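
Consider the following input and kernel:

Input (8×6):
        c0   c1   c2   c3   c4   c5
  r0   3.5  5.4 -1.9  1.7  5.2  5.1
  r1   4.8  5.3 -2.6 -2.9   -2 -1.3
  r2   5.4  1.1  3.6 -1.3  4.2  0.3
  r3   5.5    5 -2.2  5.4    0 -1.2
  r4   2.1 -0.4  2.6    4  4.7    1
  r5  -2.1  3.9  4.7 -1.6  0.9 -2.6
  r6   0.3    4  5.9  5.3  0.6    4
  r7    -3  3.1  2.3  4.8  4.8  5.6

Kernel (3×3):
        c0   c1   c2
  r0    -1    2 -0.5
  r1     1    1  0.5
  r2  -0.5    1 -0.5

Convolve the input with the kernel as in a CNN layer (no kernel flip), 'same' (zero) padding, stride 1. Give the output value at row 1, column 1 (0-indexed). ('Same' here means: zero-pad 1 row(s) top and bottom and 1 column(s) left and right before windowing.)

The receptive field on the zero-padded input at this output position is [3.5 5.4 -1.9 / 4.8 5.3 -2.6 / 5.4 1.1 3.6]. Elementwise product with the kernel and sum: 3.5·-1 + 5.4·2 + -1.9·-0.5 + 4.8·1 + 5.3·1 + -2.6·0.5 + 5.4·-0.5 + 1.1·1 + 3.6·-0.5.

13.65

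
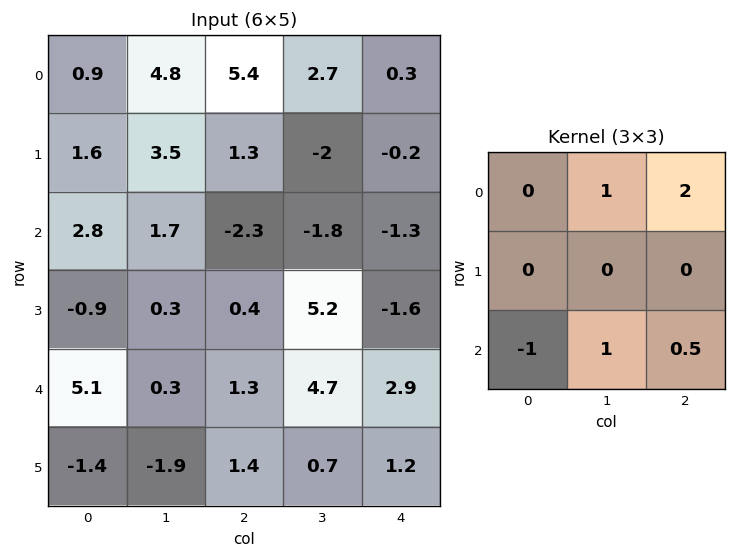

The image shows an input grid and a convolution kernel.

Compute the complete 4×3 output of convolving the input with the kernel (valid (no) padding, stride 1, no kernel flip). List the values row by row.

13.35 5.9 3.15
7.5 0 1.6
-7.05 -2.55 0.45
1.3 14.45 1.9

Output[0,0]: The receptive field on the input at this output position is [0.9 4.8 5.4 / 1.6 3.5 1.3 / 2.8 1.7 -2.3]. Elementwise product with the kernel and sum: 4.8·1 + 5.4·2 + 2.8·-1 + 1.7·1 + -2.3·0.5.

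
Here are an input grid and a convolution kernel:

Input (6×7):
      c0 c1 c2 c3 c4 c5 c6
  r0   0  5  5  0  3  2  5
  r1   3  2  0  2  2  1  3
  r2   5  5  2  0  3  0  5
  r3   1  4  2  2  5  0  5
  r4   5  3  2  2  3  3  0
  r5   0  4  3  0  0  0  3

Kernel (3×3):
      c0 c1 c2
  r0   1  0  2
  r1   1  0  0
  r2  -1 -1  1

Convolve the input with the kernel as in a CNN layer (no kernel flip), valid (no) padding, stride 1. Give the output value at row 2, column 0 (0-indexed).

4

The receptive field on the input at this output position is [5 5 2 / 1 4 2 / 5 3 2]. Elementwise product with the kernel and sum: 5·1 + 2·2 + 1·1 + 5·-1 + 3·-1 + 2·1.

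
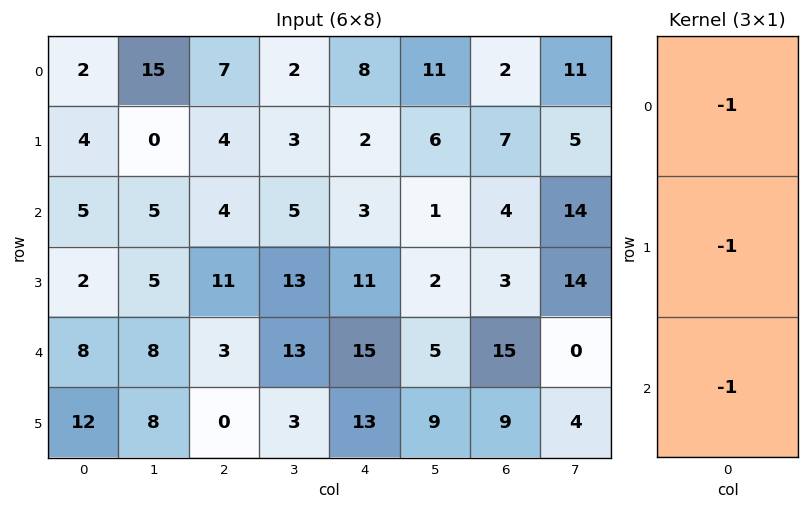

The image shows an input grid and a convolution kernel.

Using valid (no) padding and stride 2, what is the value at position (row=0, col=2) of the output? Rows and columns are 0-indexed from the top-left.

The receptive field on the input at this output position is [8 / 2 / 3]. Elementwise product with the kernel and sum: 8·-1 + 2·-1 + 3·-1.

-13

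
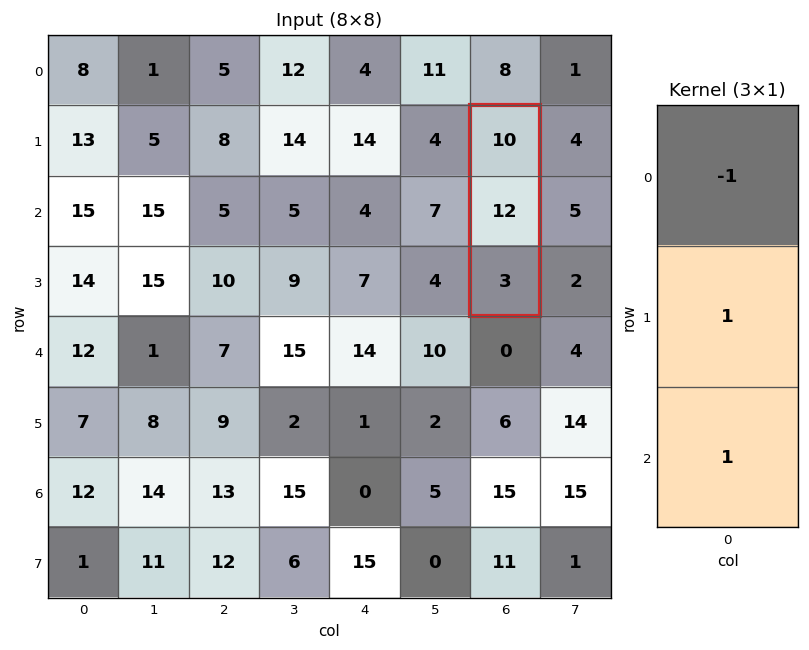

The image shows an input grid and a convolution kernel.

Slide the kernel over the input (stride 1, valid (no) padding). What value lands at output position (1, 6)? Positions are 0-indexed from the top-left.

5

The receptive field on the input at this output position is [10 / 12 / 3]. Elementwise product with the kernel and sum: 10·-1 + 12·1 + 3·1.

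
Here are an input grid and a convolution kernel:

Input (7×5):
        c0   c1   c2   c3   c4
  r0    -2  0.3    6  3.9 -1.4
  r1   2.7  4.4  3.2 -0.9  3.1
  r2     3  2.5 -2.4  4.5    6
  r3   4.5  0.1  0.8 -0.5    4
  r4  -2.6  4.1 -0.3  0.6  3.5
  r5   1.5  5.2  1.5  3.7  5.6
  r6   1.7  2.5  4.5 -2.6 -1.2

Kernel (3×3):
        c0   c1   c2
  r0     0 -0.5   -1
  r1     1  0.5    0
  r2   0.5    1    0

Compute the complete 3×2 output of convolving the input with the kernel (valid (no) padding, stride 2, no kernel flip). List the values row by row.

Output[0,0]: The receptive field on the input at this output position is [-2 0.3 6 / 2.7 4.4 3.2 / 3 2.5 -2.4]. Elementwise product with the kernel and sum: 0.3·-0.5 + 6·-1 + 2.7·1 + 4.4·0.5 + 3·0.5 + 2.5·1.

2.75 5.5
8.5 -7.25
5.7 -0.8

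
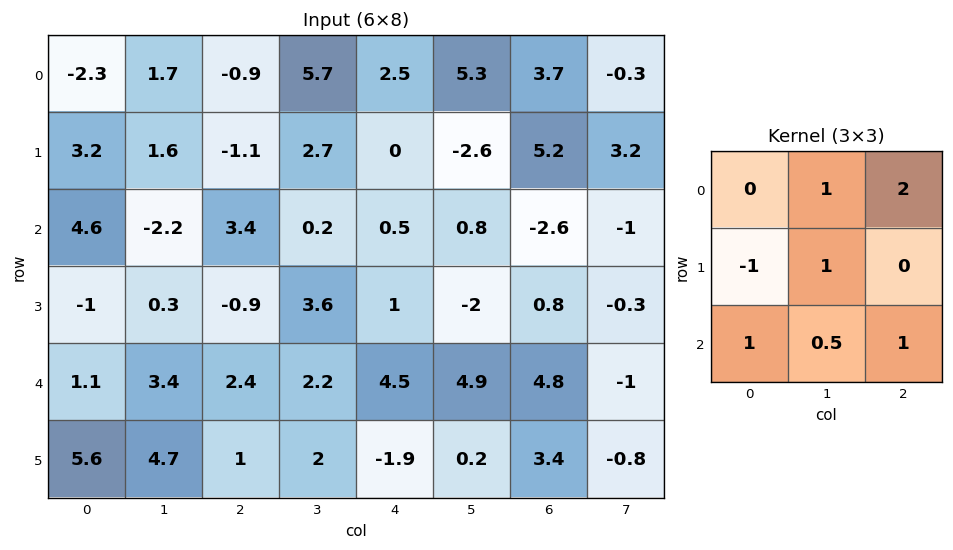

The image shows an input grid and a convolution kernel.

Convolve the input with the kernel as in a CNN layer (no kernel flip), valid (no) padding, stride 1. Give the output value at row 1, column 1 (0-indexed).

The receptive field on the input at this output position is [1.6 -1.1 2.7 / -2.2 3.4 0.2 / 0.3 -0.9 3.6]. Elementwise product with the kernel and sum: -1.1·1 + 2.7·2 + -2.2·-1 + 3.4·1 + 0.3·1 + -0.9·0.5 + 3.6·1.

13.35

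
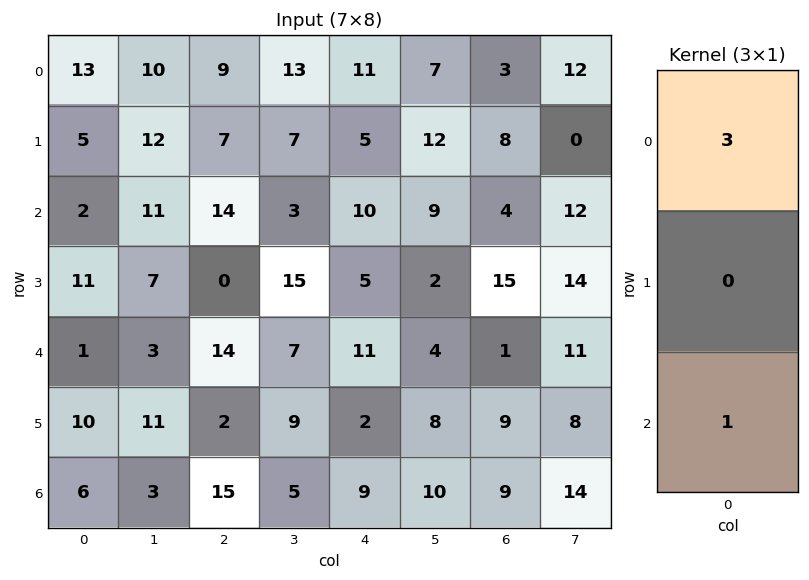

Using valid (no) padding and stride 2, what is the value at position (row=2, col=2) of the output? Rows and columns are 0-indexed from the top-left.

42

The receptive field on the input at this output position is [11 / 2 / 9]. Elementwise product with the kernel and sum: 11·3 + 9·1.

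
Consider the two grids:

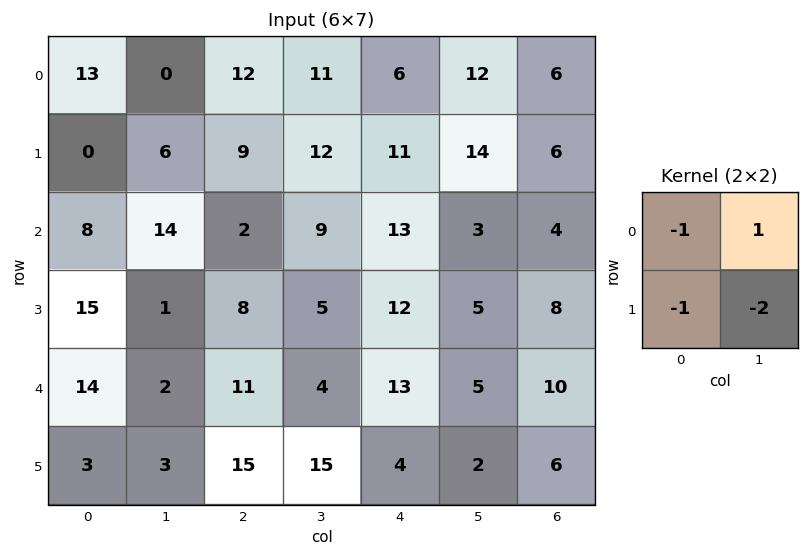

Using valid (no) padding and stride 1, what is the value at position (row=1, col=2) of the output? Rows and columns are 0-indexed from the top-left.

-17

The receptive field on the input at this output position is [9 12 / 2 9]. Elementwise product with the kernel and sum: 9·-1 + 12·1 + 2·-1 + 9·-2.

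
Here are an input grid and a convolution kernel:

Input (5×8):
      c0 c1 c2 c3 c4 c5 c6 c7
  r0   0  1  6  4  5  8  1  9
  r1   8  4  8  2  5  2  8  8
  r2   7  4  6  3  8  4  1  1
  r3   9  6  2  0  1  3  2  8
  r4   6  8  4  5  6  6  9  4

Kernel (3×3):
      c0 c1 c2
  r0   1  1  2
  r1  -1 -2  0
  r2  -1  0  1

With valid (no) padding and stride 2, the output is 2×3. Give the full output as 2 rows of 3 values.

-4 10 -1
0 25 10

Output[0,0]: The receptive field on the input at this output position is [0 1 6 / 8 4 8 / 7 4 6]. Elementwise product with the kernel and sum: 0·1 + 1·1 + 6·2 + 8·-1 + 4·-2 + 7·-1 + 6·1.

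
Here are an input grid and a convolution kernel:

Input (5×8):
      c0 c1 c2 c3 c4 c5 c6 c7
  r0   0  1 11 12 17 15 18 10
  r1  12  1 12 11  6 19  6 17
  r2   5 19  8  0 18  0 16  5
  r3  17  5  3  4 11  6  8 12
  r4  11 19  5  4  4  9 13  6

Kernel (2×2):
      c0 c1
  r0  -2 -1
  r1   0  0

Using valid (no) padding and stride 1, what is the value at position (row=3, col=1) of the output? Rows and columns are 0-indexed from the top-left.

The receptive field on the input at this output position is [5 3 / 19 5]. Elementwise product with the kernel and sum: 5·-2 + 3·-1.

-13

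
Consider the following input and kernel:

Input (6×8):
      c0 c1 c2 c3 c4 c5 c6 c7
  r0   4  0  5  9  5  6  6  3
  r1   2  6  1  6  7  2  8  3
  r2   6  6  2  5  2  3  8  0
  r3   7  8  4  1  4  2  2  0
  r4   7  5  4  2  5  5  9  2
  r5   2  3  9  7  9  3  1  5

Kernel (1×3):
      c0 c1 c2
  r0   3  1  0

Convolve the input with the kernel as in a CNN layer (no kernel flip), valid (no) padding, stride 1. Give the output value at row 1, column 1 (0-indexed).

19

The receptive field on the input at this output position is [6 1 6]. Elementwise product with the kernel and sum: 6·3 + 1·1.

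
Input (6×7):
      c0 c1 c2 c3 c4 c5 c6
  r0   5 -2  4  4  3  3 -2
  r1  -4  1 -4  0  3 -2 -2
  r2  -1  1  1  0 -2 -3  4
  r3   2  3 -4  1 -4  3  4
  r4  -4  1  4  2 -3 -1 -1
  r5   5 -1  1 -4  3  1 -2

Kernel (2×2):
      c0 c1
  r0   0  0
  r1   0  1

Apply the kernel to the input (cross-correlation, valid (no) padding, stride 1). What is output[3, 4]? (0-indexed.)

-1

The receptive field on the input at this output position is [-4 3 / -3 -1]. Elementwise product with the kernel and sum: -1·1.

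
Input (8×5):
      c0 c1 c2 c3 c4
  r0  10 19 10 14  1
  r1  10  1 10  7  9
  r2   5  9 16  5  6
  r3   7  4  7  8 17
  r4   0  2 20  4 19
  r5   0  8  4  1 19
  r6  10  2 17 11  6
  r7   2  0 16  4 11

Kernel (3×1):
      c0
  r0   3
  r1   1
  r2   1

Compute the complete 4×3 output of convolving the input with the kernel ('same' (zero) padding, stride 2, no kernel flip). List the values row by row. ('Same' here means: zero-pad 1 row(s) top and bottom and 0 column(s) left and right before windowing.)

Output[0,0]: The receptive field on the zero-padded input at this output position is [0 / 10 / 10]. Elementwise product with the kernel and sum: 0·3 + 10·1 + 10·1.
Output[0,1]: The receptive field on the zero-padded input at this output position is [0 / 10 / 10]. Elementwise product with the kernel and sum: 0·3 + 10·1 + 10·1.

20 20 10
42 53 50
21 45 89
12 45 74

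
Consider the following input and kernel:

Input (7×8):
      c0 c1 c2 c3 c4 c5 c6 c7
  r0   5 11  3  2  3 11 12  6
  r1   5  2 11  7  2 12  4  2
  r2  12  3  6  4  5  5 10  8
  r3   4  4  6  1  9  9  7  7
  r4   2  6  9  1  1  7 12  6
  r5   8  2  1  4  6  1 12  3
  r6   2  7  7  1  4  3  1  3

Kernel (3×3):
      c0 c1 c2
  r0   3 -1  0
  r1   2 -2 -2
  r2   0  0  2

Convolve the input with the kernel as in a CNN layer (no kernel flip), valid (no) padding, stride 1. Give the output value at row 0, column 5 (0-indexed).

The receptive field on the input at this output position is [11 12 6 / 12 4 2 / 5 10 8]. Elementwise product with the kernel and sum: 11·3 + 12·-1 + 12·2 + 4·-2 + 2·-2 + 8·2.

49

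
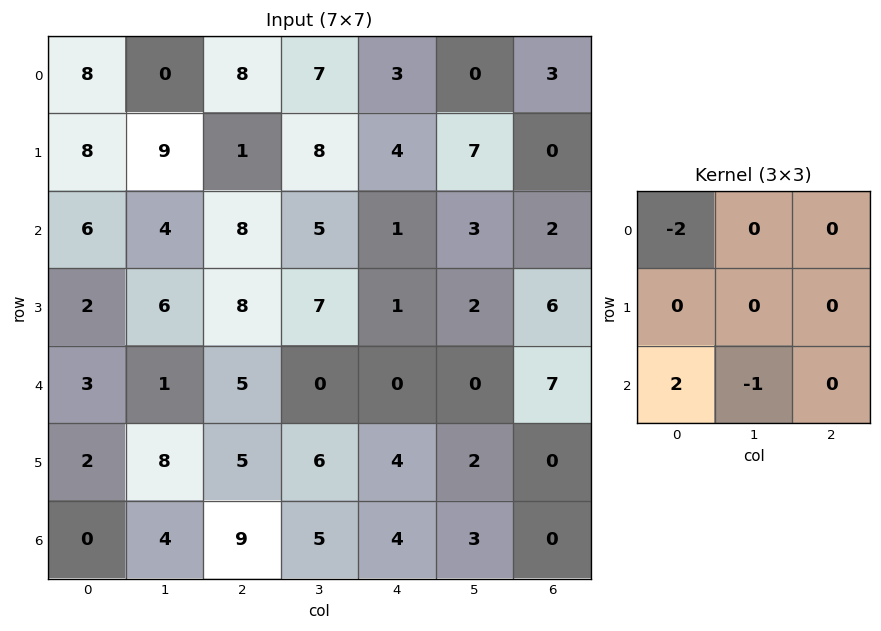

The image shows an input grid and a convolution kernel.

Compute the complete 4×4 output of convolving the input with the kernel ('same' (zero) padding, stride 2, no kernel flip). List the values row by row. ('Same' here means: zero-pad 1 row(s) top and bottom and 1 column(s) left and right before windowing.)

-8 17 12 14
-2 -14 -3 -16
-2 -1 -6 0
0 -16 -12 -4

Output[0,0]: The receptive field on the zero-padded input at this output position is [0 0 0 / 0 8 0 / 0 8 9]. Elementwise product with the kernel and sum: 0·-2 + 0·2 + 8·-1.
Output[0,1]: The receptive field on the zero-padded input at this output position is [0 0 0 / 0 8 7 / 9 1 8]. Elementwise product with the kernel and sum: 0·-2 + 9·2 + 1·-1.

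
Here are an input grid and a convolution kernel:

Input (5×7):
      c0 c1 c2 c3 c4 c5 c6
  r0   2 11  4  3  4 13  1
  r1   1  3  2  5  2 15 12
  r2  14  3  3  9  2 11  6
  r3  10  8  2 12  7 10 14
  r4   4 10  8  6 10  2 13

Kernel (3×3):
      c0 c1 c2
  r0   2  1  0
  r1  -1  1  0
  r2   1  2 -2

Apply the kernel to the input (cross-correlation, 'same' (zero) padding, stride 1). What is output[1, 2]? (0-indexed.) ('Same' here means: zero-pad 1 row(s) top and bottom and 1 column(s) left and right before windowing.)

The receptive field on the zero-padded input at this output position is [11 4 3 / 3 2 5 / 3 3 9]. Elementwise product with the kernel and sum: 11·2 + 4·1 + 3·-1 + 2·1 + 3·1 + 3·2 + 9·-2.

16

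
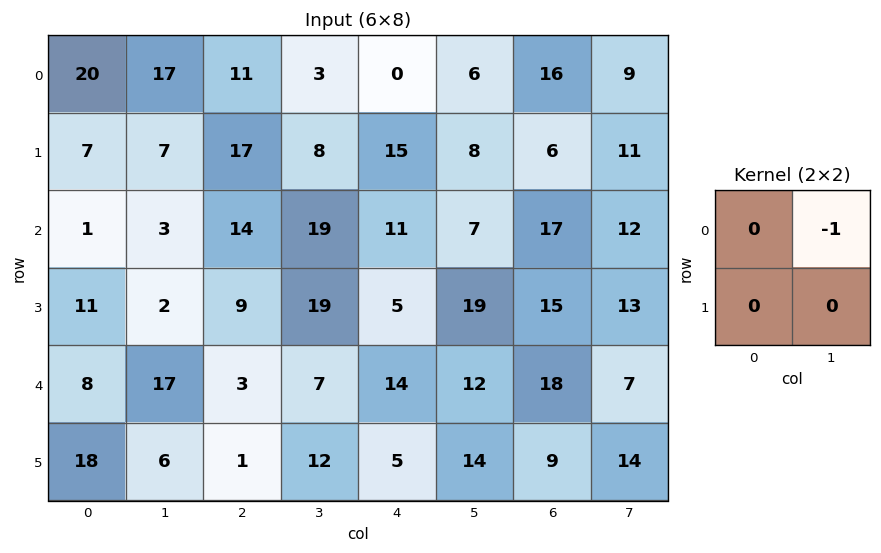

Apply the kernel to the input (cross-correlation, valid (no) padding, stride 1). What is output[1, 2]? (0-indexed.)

-8

The receptive field on the input at this output position is [17 8 / 14 19]. Elementwise product with the kernel and sum: 8·-1.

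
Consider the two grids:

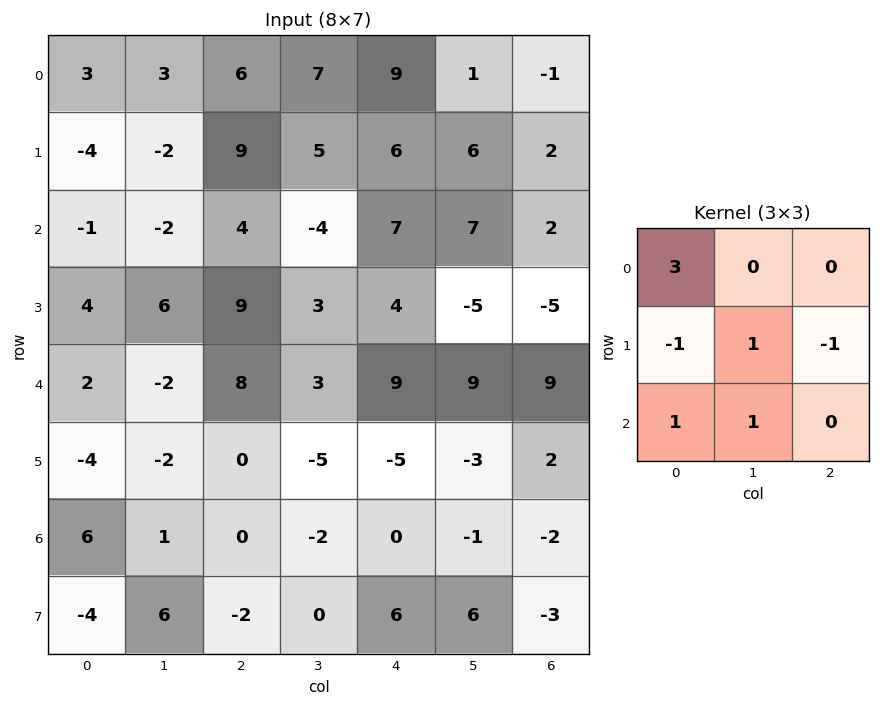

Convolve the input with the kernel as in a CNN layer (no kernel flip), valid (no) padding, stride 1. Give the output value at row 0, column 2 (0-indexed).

The receptive field on the input at this output position is [6 7 9 / 9 5 6 / 4 -4 7]. Elementwise product with the kernel and sum: 6·3 + 9·-1 + 5·1 + 6·-1 + 4·1 + -4·1.

8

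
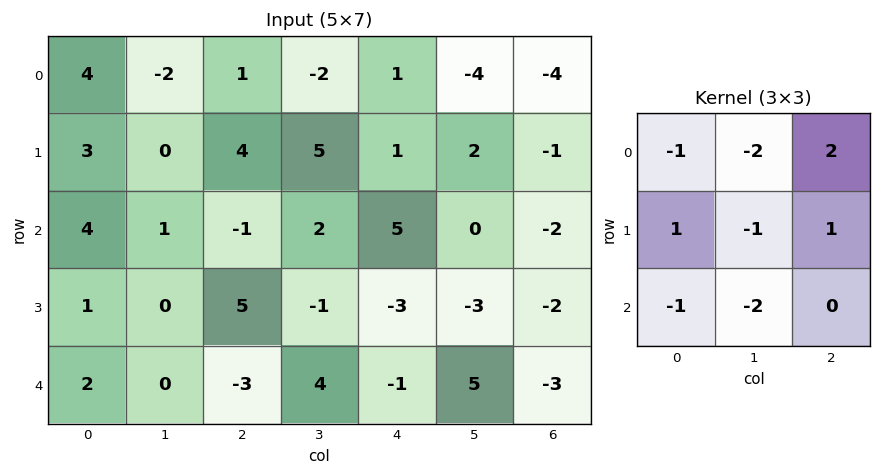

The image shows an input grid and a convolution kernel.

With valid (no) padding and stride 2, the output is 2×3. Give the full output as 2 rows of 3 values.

Output[0,0]: The receptive field on the input at this output position is [4 -2 1 / 3 0 4 / 4 1 -1]. Elementwise product with the kernel and sum: 4·-1 + -2·-2 + 1·2 + 3·1 + 0·-1 + 4·1 + 4·-1 + 1·-2.

3 2 -8
-4 5 -20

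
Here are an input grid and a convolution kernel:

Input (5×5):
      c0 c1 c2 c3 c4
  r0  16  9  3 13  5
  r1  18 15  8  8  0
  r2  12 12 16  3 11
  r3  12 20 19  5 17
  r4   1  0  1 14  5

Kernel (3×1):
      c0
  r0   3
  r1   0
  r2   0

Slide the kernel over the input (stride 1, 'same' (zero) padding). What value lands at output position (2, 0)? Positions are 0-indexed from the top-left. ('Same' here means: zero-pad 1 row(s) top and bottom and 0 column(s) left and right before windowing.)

54

The receptive field on the zero-padded input at this output position is [18 / 12 / 12]. Elementwise product with the kernel and sum: 18·3.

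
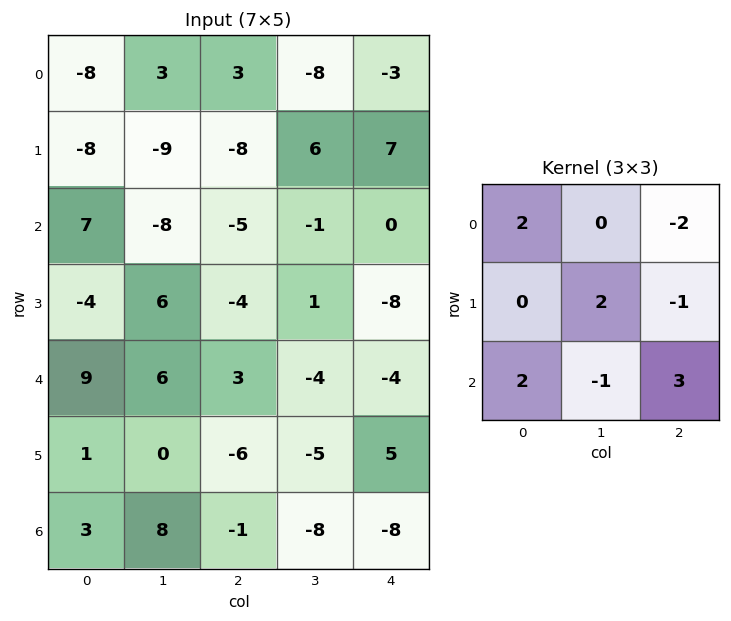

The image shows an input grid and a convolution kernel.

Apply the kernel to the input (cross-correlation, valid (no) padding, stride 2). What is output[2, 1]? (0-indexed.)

-19

The receptive field on the input at this output position is [3 -4 -4 / -6 -5 5 / -1 -8 -8]. Elementwise product with the kernel and sum: 3·2 + -4·-2 + -5·2 + 5·-1 + -1·2 + -8·-1 + -8·3.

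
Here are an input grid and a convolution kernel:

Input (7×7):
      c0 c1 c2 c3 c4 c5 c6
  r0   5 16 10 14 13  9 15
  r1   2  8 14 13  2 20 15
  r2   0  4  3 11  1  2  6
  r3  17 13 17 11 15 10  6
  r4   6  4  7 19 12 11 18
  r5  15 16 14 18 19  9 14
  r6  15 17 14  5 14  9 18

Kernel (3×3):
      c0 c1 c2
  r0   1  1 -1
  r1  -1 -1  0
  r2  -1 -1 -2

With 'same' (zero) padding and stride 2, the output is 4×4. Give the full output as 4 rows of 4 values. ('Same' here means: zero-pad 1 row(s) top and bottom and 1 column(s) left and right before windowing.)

Output[0,0]: The receptive field on the zero-padded input at this output position is [0 0 0 / 0 5 16 / 0 2 8]. Elementwise product with the kernel and sum: 0·1 + 0·1 + 0·-1 + 0·-1 + 5·-1 + 0·-1 + 2·-1 + 8·-2.

-23 -74 -82 -59
-49 -50 -63 11
-49 -58 -70 -36
-16 -19 9 -4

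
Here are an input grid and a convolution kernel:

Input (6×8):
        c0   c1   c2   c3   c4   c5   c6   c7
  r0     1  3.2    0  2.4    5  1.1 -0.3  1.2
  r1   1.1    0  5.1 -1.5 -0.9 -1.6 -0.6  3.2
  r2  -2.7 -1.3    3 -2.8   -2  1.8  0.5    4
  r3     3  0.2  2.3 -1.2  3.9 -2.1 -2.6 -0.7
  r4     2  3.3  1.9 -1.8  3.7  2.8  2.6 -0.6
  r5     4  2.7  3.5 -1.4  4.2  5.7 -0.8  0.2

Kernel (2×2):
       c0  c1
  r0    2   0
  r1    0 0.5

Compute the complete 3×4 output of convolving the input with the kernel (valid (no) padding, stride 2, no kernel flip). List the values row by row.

Output[0,0]: The receptive field on the input at this output position is [1 3.2 / 1.1 0]. Elementwise product with the kernel and sum: 1·2 + 0·0.5.
Output[0,1]: The receptive field on the input at this output position is [0 2.4 / 5.1 -1.5]. Elementwise product with the kernel and sum: 0·2 + -1.5·0.5.

2 -0.75 9.2 1
-5.3 5.4 -5.05 0.65
5.35 3.1 10.25 5.3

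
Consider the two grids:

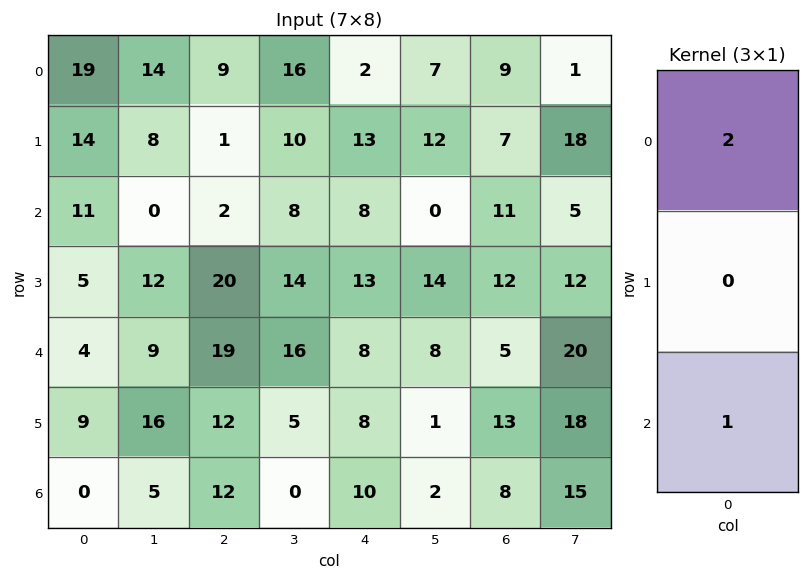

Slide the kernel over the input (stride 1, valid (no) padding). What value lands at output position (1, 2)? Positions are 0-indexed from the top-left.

22

The receptive field on the input at this output position is [1 / 2 / 20]. Elementwise product with the kernel and sum: 1·2 + 20·1.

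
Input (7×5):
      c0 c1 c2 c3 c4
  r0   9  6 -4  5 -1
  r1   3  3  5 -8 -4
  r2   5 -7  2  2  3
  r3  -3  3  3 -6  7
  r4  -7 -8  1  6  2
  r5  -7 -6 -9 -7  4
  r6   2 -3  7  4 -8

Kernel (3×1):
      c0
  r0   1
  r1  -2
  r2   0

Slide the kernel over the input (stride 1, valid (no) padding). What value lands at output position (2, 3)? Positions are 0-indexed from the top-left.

The receptive field on the input at this output position is [2 / -6 / 6]. Elementwise product with the kernel and sum: 2·1 + -6·-2.

14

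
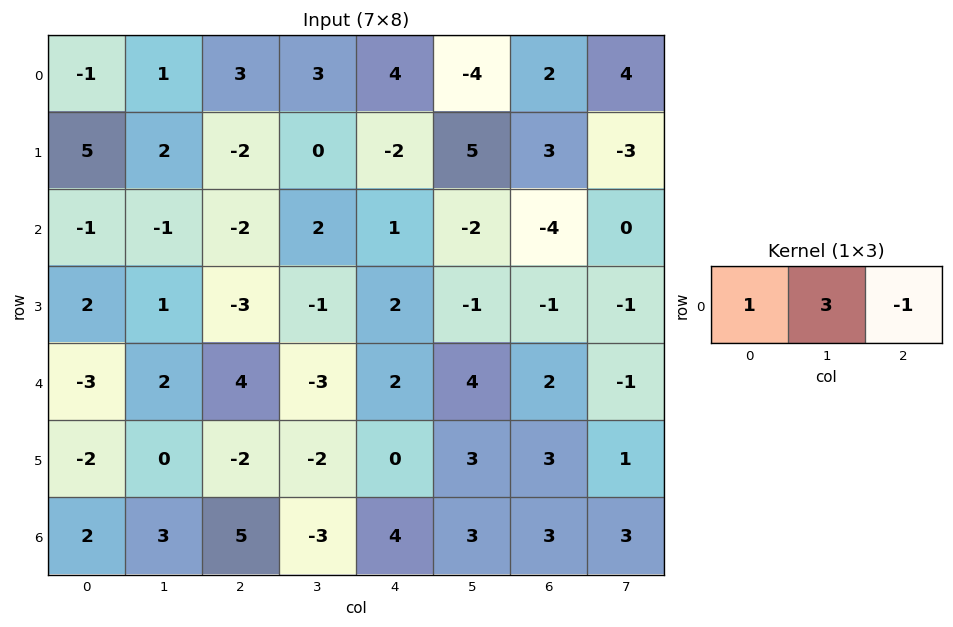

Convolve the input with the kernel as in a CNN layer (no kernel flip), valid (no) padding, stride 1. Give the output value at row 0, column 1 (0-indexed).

The receptive field on the input at this output position is [1 3 3]. Elementwise product with the kernel and sum: 1·1 + 3·3 + 3·-1.

7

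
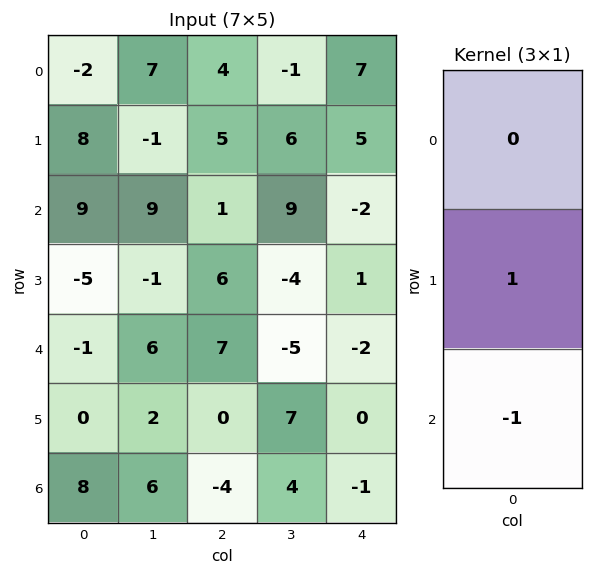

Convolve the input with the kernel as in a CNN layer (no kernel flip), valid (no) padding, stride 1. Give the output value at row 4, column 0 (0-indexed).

The receptive field on the input at this output position is [-1 / 0 / 8]. Elementwise product with the kernel and sum: 0·1 + 8·-1.

-8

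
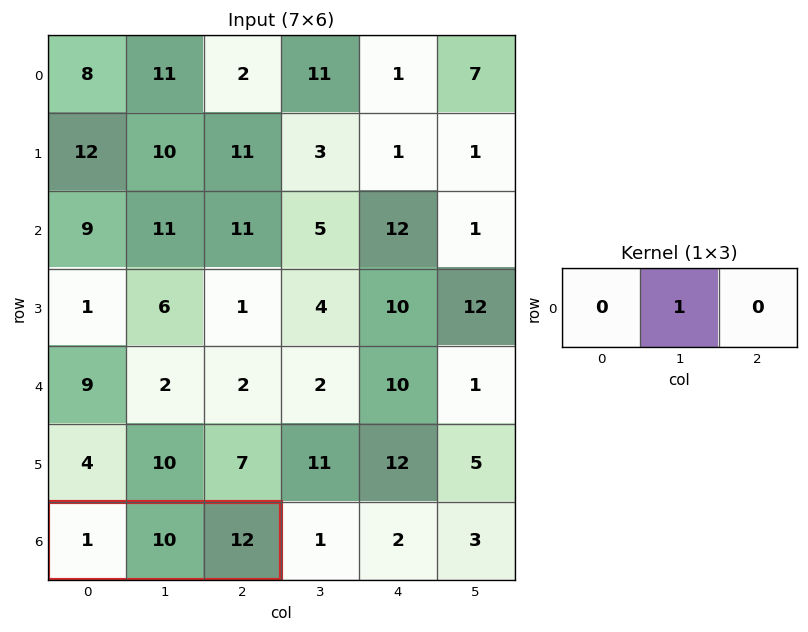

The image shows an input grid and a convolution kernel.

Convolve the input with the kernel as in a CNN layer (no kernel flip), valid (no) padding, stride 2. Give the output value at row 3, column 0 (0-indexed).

The receptive field on the input at this output position is [1 10 12]. Elementwise product with the kernel and sum: 10·1.

10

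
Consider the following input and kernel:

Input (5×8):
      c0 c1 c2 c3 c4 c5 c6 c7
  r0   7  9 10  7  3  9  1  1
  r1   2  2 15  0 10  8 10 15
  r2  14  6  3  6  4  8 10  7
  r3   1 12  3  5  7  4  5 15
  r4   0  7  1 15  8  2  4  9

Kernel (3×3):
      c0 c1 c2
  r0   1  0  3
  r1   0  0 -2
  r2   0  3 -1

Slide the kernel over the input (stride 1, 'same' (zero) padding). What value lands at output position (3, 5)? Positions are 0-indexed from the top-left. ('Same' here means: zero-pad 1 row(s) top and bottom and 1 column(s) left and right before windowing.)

26

The receptive field on the zero-padded input at this output position is [4 8 10 / 7 4 5 / 8 2 4]. Elementwise product with the kernel and sum: 4·1 + 10·3 + 5·-2 + 2·3 + 4·-1.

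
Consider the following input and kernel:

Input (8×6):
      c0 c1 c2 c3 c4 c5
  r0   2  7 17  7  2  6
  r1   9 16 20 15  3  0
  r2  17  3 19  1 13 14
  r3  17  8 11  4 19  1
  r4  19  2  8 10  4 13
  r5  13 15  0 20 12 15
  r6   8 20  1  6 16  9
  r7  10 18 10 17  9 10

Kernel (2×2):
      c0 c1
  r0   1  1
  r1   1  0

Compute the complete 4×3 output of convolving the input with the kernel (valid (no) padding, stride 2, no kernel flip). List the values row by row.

Output[0,0]: The receptive field on the input at this output position is [2 7 / 9 16]. Elementwise product with the kernel and sum: 2·1 + 7·1 + 9·1.
Output[0,1]: The receptive field on the input at this output position is [17 7 / 20 15]. Elementwise product with the kernel and sum: 17·1 + 7·1 + 20·1.

18 44 11
37 31 46
34 18 29
38 17 34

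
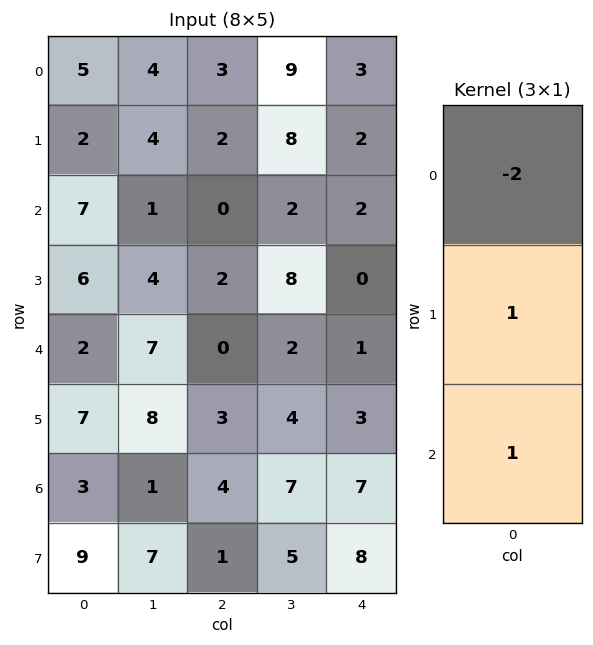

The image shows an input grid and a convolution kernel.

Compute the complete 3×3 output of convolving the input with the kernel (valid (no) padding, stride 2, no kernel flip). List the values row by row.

Output[0,0]: The receptive field on the input at this output position is [5 / 2 / 7]. Elementwise product with the kernel and sum: 5·-2 + 2·1 + 7·1.

-1 -4 -2
-6 2 -3
6 7 8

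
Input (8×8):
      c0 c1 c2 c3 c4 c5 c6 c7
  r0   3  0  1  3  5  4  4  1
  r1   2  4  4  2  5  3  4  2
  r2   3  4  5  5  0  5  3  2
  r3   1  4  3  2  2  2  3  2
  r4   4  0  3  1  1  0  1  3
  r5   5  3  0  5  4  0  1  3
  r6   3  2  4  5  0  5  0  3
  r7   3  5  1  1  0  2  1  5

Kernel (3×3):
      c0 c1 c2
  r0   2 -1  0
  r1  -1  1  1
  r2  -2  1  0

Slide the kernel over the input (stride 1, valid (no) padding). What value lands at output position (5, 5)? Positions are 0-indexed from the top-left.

-6

The receptive field on the input at this output position is [0 1 3 / 5 0 3 / 2 1 5]. Elementwise product with the kernel and sum: 0·2 + 1·-1 + 5·-1 + 0·1 + 3·1 + 2·-2 + 1·1.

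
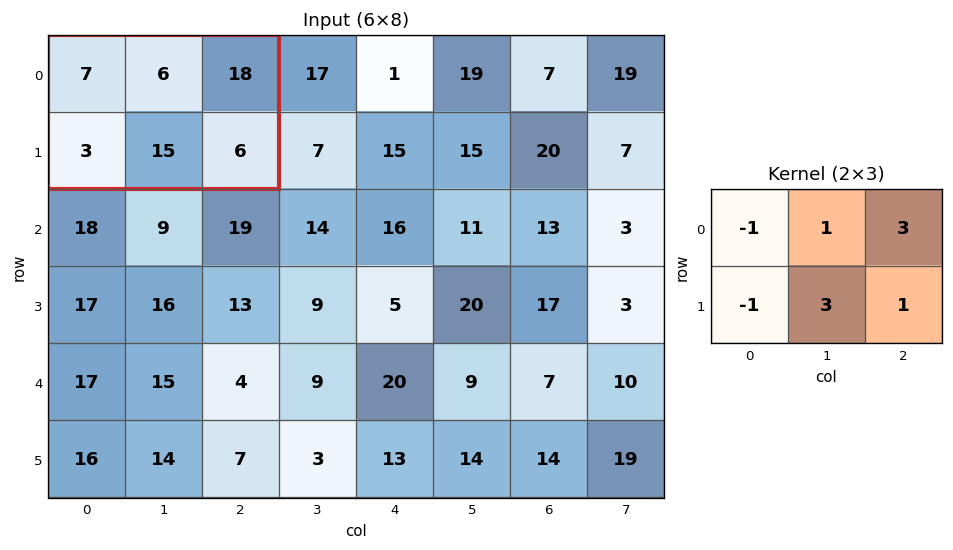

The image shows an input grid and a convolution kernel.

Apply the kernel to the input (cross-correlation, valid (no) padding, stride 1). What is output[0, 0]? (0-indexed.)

The receptive field on the input at this output position is [7 6 18 / 3 15 6]. Elementwise product with the kernel and sum: 7·-1 + 6·1 + 18·3 + 3·-1 + 15·3 + 6·1.

101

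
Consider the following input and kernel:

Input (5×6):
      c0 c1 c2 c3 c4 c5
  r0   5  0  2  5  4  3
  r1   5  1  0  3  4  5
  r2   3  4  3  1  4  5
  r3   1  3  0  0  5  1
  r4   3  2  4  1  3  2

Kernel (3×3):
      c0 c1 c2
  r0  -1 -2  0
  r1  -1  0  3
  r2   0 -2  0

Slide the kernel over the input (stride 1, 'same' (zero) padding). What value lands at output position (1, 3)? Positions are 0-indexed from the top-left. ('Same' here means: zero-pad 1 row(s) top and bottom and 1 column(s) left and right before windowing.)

-2

The receptive field on the zero-padded input at this output position is [2 5 4 / 0 3 4 / 3 1 4]. Elementwise product with the kernel and sum: 2·-1 + 5·-2 + 0·-1 + 4·3 + 1·-2.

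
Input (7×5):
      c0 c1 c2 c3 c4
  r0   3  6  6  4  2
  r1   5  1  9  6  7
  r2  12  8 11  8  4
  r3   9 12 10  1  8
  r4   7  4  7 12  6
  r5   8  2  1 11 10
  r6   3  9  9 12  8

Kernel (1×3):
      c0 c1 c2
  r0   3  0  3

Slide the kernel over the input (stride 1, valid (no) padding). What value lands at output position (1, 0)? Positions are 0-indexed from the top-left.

42

The receptive field on the input at this output position is [5 1 9]. Elementwise product with the kernel and sum: 5·3 + 9·3.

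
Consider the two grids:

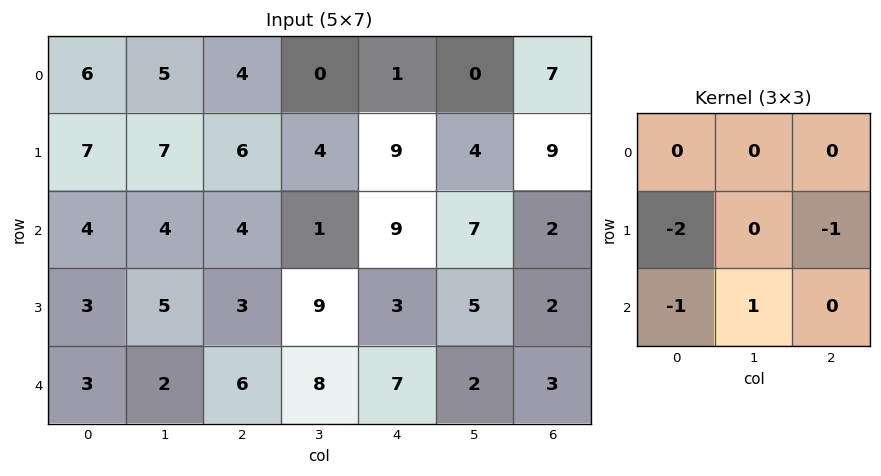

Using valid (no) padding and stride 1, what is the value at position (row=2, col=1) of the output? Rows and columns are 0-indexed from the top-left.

The receptive field on the input at this output position is [4 4 1 / 5 3 9 / 2 6 8]. Elementwise product with the kernel and sum: 5·-2 + 9·-1 + 2·-1 + 6·1.

-15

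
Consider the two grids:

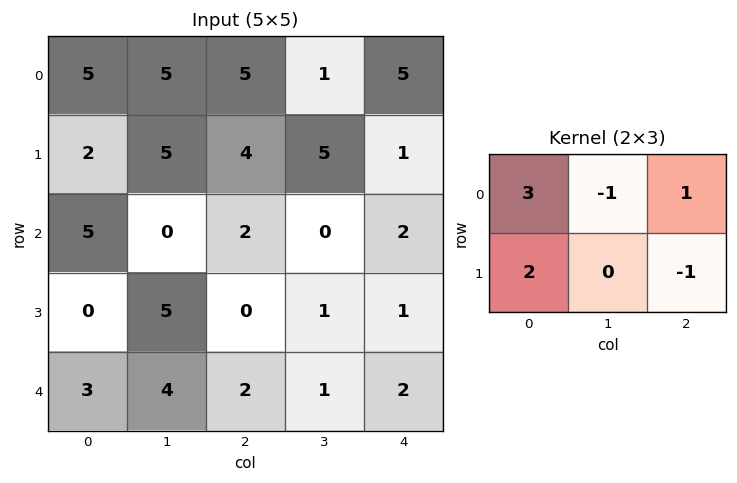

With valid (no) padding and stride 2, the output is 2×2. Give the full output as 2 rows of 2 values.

Output[0,0]: The receptive field on the input at this output position is [5 5 5 / 2 5 4]. Elementwise product with the kernel and sum: 5·3 + 5·-1 + 5·1 + 2·2 + 4·-1.
Output[0,1]: The receptive field on the input at this output position is [5 1 5 / 4 5 1]. Elementwise product with the kernel and sum: 5·3 + 1·-1 + 5·1 + 4·2 + 1·-1.

15 26
17 7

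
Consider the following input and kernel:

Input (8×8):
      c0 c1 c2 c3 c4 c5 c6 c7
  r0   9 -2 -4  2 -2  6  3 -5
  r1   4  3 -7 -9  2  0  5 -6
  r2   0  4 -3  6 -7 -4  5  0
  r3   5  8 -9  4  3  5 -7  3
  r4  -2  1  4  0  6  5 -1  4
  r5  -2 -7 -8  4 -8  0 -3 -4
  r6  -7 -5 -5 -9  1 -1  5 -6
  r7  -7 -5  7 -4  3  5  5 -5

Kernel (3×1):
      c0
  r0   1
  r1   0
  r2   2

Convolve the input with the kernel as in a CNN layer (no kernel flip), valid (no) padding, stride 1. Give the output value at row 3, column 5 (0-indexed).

The receptive field on the input at this output position is [5 / 5 / 0]. Elementwise product with the kernel and sum: 5·1 + 0·2.

5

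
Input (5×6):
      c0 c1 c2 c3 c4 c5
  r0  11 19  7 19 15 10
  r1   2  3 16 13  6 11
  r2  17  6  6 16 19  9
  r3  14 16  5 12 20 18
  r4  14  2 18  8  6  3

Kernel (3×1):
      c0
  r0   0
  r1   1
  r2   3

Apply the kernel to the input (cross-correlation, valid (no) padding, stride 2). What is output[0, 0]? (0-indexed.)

The receptive field on the input at this output position is [11 / 2 / 17]. Elementwise product with the kernel and sum: 2·1 + 17·3.

53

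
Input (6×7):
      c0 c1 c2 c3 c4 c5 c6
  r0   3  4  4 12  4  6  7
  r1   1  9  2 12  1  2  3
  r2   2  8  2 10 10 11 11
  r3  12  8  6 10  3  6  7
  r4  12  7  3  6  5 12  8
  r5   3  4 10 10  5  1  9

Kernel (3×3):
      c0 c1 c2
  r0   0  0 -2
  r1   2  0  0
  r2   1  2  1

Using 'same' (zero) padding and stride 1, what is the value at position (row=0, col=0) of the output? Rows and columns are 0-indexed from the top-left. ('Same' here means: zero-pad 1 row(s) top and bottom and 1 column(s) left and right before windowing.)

The receptive field on the zero-padded input at this output position is [0 0 0 / 0 3 4 / 0 1 9]. Elementwise product with the kernel and sum: 0·-2 + 0·2 + 0·1 + 1·2 + 9·1.

11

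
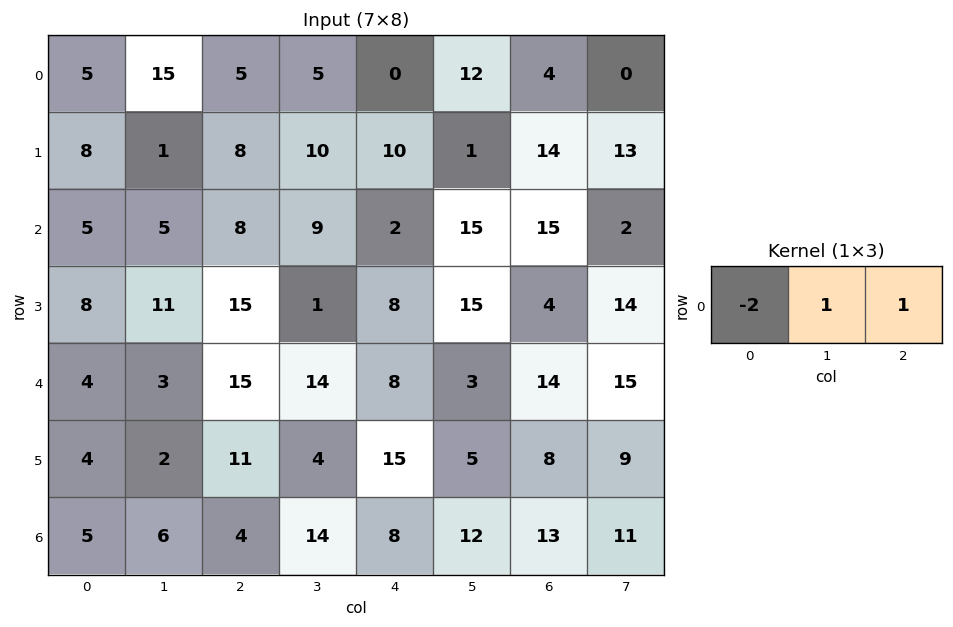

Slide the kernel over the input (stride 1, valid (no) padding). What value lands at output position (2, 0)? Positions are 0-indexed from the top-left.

The receptive field on the input at this output position is [5 5 8]. Elementwise product with the kernel and sum: 5·-2 + 5·1 + 8·1.

3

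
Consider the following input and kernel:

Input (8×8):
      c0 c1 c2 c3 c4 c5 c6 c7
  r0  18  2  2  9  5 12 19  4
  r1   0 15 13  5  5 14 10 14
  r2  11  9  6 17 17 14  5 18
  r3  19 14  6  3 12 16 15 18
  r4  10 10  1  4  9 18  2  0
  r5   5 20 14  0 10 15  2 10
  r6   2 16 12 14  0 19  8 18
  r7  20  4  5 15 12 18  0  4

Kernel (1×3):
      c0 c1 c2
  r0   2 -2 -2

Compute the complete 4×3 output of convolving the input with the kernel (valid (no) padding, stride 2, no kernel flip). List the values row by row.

Output[0,0]: The receptive field on the input at this output position is [18 2 2]. Elementwise product with the kernel and sum: 18·2 + 2·-2 + 2·-2.
Output[0,1]: The receptive field on the input at this output position is [2 9 5]. Elementwise product with the kernel and sum: 2·2 + 9·-2 + 5·-2.

28 -24 -52
-8 -56 -4
-2 -24 -22
-52 -4 -54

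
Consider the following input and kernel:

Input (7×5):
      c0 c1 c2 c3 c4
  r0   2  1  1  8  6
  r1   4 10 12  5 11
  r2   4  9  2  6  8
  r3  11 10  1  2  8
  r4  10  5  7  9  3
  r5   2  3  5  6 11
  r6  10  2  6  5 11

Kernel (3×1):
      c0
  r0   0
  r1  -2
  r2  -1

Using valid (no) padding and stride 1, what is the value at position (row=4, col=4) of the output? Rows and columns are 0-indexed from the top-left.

-33

The receptive field on the input at this output position is [3 / 11 / 11]. Elementwise product with the kernel and sum: 11·-2 + 11·-1.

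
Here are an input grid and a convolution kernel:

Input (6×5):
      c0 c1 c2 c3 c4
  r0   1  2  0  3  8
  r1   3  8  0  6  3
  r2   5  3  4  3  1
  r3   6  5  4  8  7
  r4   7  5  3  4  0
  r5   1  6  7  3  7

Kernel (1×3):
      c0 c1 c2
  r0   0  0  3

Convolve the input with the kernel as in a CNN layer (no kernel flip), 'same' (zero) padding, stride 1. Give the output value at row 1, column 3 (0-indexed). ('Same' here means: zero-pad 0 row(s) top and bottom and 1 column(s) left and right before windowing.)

The receptive field on the zero-padded input at this output position is [0 6 3]. Elementwise product with the kernel and sum: 3·3.

9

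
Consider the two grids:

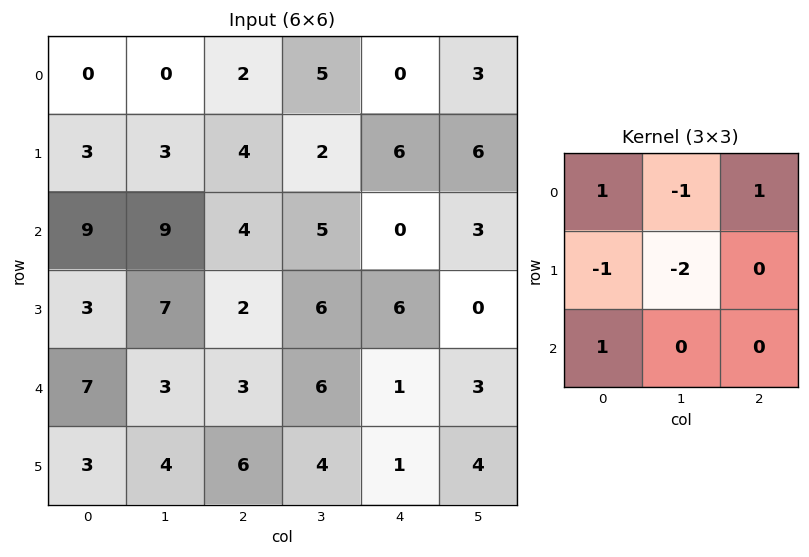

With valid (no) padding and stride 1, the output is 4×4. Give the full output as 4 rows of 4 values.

2 1 -7 -1
-20 -9 -4 3
-6 2 -12 -4
-12 6 -7 -4

Output[0,0]: The receptive field on the input at this output position is [0 0 2 / 3 3 4 / 9 9 4]. Elementwise product with the kernel and sum: 0·1 + 0·-1 + 2·1 + 3·-1 + 3·-2 + 9·1.
Output[0,1]: The receptive field on the input at this output position is [0 2 5 / 3 4 2 / 9 4 5]. Elementwise product with the kernel and sum: 0·1 + 2·-1 + 5·1 + 3·-1 + 4·-2 + 9·1.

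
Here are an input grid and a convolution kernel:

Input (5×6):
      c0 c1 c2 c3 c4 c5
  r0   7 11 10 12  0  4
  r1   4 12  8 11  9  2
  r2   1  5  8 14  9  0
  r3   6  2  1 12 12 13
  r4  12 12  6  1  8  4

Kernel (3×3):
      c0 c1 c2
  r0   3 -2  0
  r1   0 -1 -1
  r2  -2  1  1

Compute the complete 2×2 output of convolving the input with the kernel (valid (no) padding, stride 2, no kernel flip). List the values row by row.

Output[0,0]: The receptive field on the input at this output position is [7 11 10 / 4 12 8 / 1 5 8]. Elementwise product with the kernel and sum: 7·3 + 11·-2 + 12·-1 + 8·-1 + 1·-2 + 5·1 + 8·1.
Output[0,1]: The receptive field on the input at this output position is [10 12 0 / 8 11 9 / 8 14 9]. Elementwise product with the kernel and sum: 10·3 + 12·-2 + 11·-1 + 9·-1 + 8·-2 + 14·1 + 9·1.

-10 -7
-16 -31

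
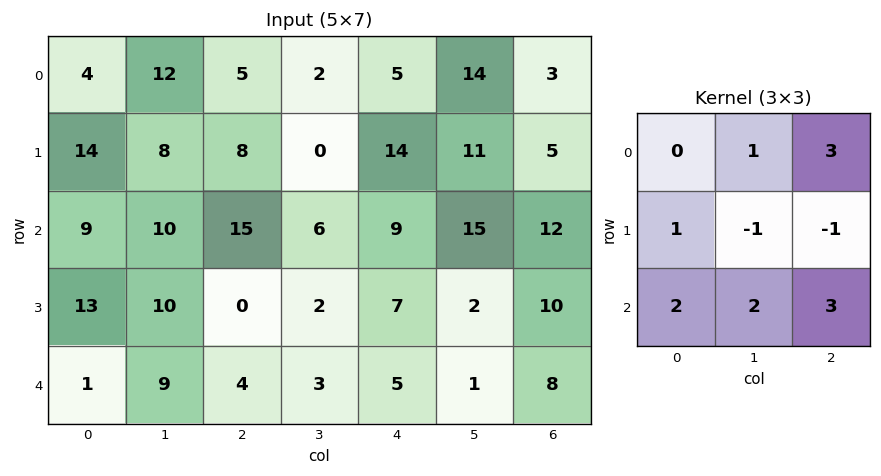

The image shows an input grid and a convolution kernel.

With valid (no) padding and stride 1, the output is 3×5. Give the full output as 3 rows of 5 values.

Output[0,0]: The receptive field on the input at this output position is [4 12 5 / 14 8 8 / 9 10 15]. Elementwise product with the kernel and sum: 12·1 + 5·3 + 14·1 + 8·-1 + 8·-1 + 9·2 + 10·2 + 15·3.

108 79 80 97 105
62 23 67 53 56
90 76 53 66 82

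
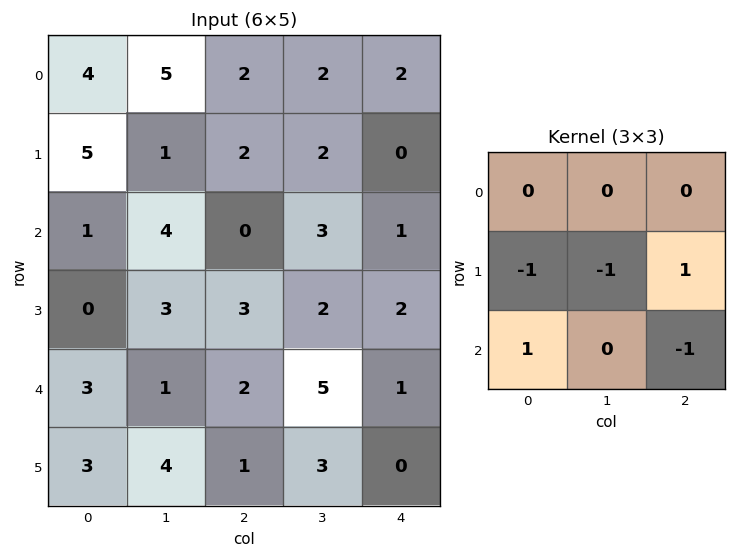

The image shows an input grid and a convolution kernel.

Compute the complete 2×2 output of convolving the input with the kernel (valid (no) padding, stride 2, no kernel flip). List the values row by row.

-3 -5
1 -2

Output[0,0]: The receptive field on the input at this output position is [4 5 2 / 5 1 2 / 1 4 0]. Elementwise product with the kernel and sum: 5·-1 + 1·-1 + 2·1 + 1·1 + 0·-1.
Output[0,1]: The receptive field on the input at this output position is [2 2 2 / 2 2 0 / 0 3 1]. Elementwise product with the kernel and sum: 2·-1 + 2·-1 + 0·1 + 0·1 + 1·-1.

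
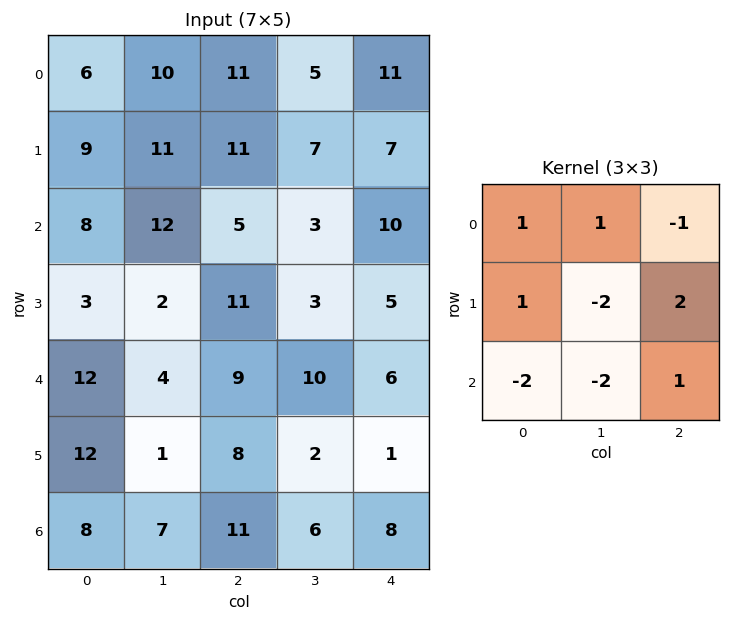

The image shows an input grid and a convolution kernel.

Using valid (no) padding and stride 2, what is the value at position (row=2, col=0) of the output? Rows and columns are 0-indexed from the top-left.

14

The receptive field on the input at this output position is [12 4 9 / 12 1 8 / 8 7 11]. Elementwise product with the kernel and sum: 12·1 + 4·1 + 9·-1 + 12·1 + 1·-2 + 8·2 + 8·-2 + 7·-2 + 11·1.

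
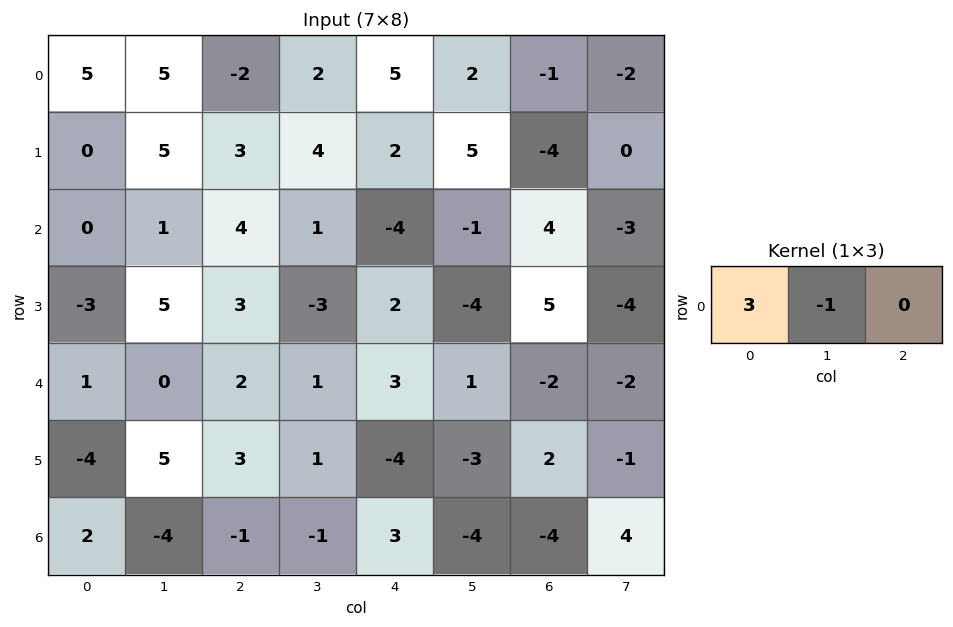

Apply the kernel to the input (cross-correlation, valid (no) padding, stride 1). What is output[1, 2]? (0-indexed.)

The receptive field on the input at this output position is [3 4 2]. Elementwise product with the kernel and sum: 3·3 + 4·-1.

5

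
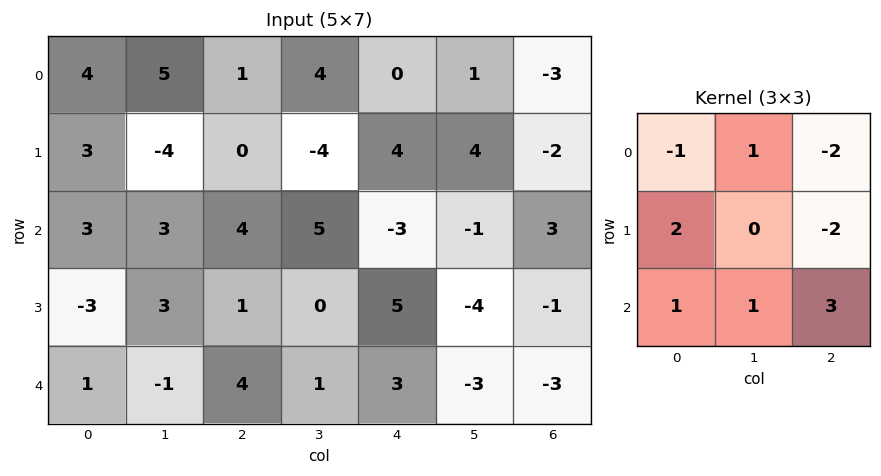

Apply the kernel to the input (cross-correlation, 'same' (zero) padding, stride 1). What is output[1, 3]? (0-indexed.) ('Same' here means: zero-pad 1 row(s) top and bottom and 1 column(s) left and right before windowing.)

-5

The receptive field on the zero-padded input at this output position is [1 4 0 / 0 -4 4 / 4 5 -3]. Elementwise product with the kernel and sum: 1·-1 + 4·1 + 0·-2 + 0·2 + 4·-2 + 4·1 + 5·1 + -3·3.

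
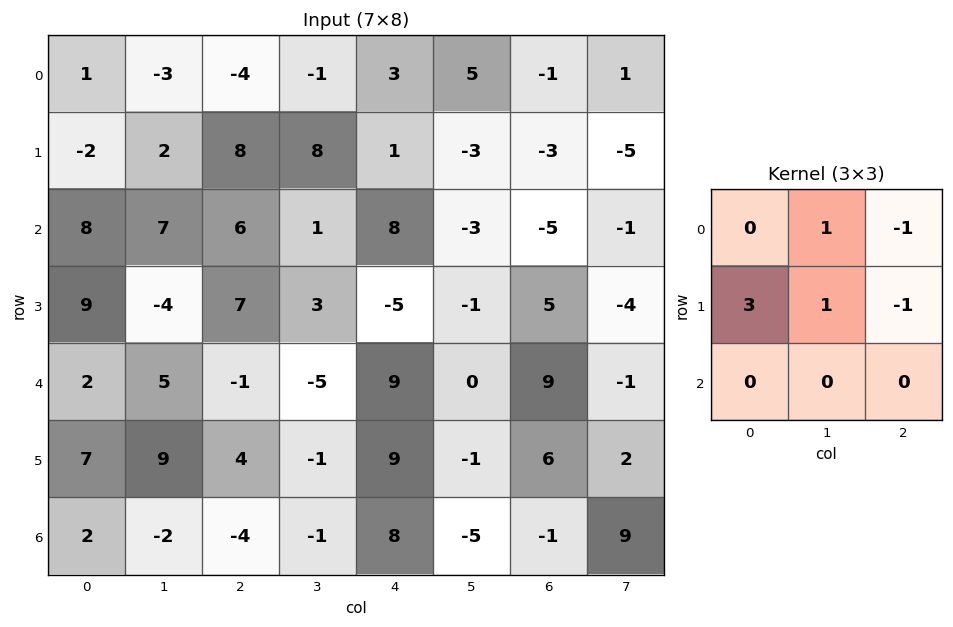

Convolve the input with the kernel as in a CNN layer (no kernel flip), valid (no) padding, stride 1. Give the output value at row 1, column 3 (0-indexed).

The receptive field on the input at this output position is [8 1 -3 / 1 8 -3 / 3 -5 -1]. Elementwise product with the kernel and sum: 1·1 + -3·-1 + 1·3 + 8·1 + -3·-1.

18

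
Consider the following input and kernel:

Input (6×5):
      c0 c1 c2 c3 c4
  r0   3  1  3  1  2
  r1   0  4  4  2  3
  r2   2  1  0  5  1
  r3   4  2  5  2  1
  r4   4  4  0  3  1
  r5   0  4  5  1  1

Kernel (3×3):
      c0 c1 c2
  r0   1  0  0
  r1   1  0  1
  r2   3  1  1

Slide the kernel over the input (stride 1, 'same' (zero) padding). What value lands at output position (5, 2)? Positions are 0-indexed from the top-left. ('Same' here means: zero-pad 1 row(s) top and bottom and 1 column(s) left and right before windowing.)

The receptive field on the zero-padded input at this output position is [4 0 3 / 4 5 1 / 0 0 0]. Elementwise product with the kernel and sum: 4·1 + 4·1 + 1·1 + 0·3 + 0·1 + 0·1.

9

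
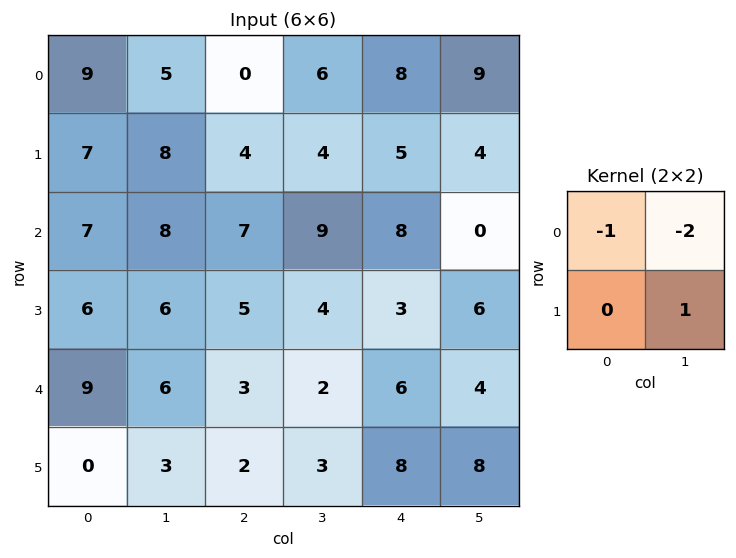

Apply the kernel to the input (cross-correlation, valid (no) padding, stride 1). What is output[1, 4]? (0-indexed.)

-13

The receptive field on the input at this output position is [5 4 / 8 0]. Elementwise product with the kernel and sum: 5·-1 + 4·-2 + 0·1.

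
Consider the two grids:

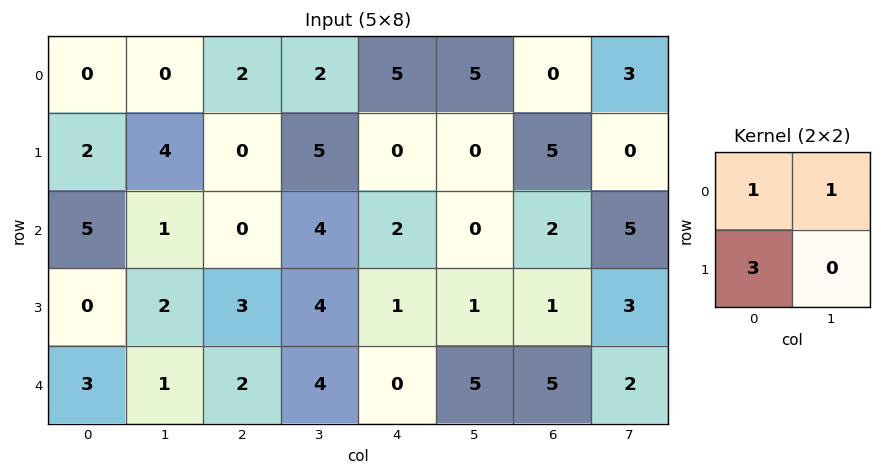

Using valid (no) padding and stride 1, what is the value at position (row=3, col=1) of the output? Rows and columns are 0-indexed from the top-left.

The receptive field on the input at this output position is [2 3 / 1 2]. Elementwise product with the kernel and sum: 2·1 + 3·1 + 1·3.

8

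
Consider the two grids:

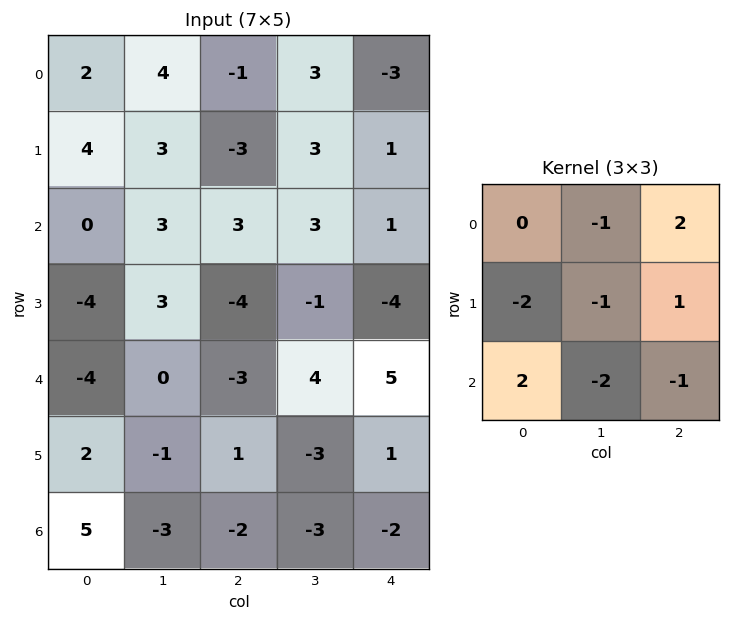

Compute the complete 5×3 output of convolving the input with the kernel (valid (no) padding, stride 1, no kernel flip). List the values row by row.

-29 4 -6
-19 18 -11
-1 2 -15
-1 8 7
10 10 12

Output[0,0]: The receptive field on the input at this output position is [2 4 -1 / 4 3 -3 / 0 3 3]. Elementwise product with the kernel and sum: 4·-1 + -1·2 + 4·-2 + 3·-1 + -3·1 + 0·2 + 3·-2 + 3·-1.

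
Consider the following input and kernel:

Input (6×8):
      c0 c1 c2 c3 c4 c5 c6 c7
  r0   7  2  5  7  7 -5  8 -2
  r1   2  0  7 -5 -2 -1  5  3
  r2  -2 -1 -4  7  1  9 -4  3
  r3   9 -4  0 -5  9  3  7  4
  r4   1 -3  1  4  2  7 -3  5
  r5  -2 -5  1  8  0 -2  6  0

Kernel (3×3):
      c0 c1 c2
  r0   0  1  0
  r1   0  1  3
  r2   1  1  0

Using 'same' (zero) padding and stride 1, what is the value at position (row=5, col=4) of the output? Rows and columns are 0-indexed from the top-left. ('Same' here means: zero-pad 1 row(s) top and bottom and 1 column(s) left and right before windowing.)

-4

The receptive field on the zero-padded input at this output position is [4 2 7 / 8 0 -2 / 0 0 0]. Elementwise product with the kernel and sum: 2·1 + 0·1 + -2·3 + 0·1 + 0·1.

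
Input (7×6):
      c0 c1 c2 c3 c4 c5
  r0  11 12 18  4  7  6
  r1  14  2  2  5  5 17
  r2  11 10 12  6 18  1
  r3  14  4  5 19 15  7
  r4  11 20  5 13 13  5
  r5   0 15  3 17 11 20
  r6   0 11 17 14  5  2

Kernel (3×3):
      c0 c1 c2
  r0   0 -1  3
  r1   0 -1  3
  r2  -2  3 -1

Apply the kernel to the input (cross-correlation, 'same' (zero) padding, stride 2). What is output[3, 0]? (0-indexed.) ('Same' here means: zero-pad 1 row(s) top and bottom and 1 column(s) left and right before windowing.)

78

The receptive field on the zero-padded input at this output position is [0 0 15 / 0 0 11 / 0 0 0]. Elementwise product with the kernel and sum: 0·-1 + 15·3 + 0·-1 + 11·3 + 0·-2 + 0·3 + 0·-1.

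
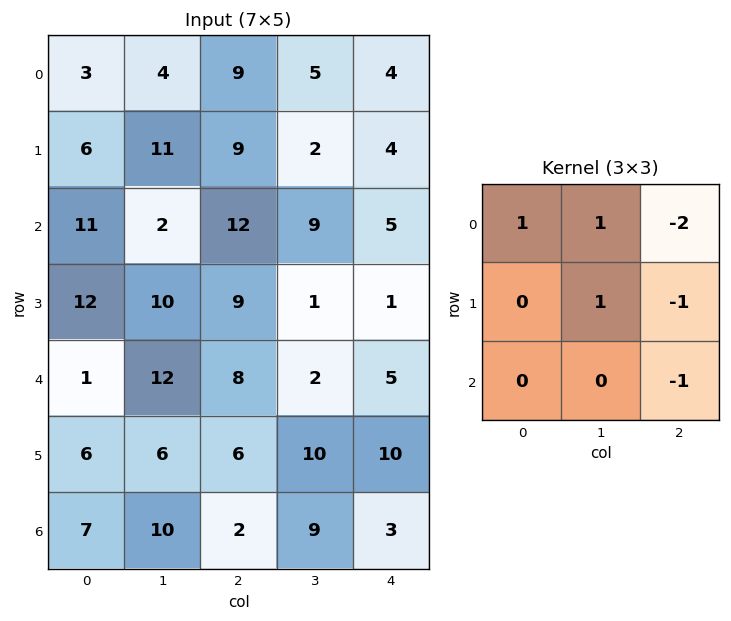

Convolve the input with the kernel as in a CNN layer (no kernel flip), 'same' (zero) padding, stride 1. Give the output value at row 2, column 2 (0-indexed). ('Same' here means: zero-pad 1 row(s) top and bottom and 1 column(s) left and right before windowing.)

18

The receptive field on the zero-padded input at this output position is [11 9 2 / 2 12 9 / 10 9 1]. Elementwise product with the kernel and sum: 11·1 + 9·1 + 2·-2 + 12·1 + 9·-1 + 1·-1.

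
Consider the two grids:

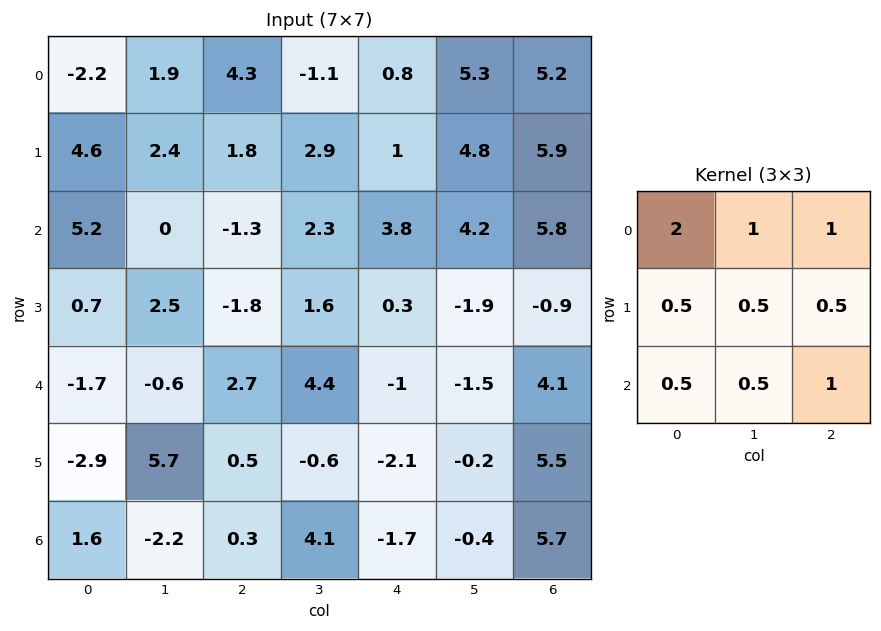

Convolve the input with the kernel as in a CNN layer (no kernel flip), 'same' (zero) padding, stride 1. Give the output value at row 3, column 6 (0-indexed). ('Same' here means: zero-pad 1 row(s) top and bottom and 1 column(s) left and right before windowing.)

The receptive field on the zero-padded input at this output position is [4.2 5.8 0 / -1.9 -0.9 0 / -1.5 4.1 0]. Elementwise product with the kernel and sum: 4.2·2 + 5.8·1 + 0·1 + -1.9·0.5 + -0.9·0.5 + 0·0.5 + -1.5·0.5 + 4.1·0.5 + 0·1.

14.1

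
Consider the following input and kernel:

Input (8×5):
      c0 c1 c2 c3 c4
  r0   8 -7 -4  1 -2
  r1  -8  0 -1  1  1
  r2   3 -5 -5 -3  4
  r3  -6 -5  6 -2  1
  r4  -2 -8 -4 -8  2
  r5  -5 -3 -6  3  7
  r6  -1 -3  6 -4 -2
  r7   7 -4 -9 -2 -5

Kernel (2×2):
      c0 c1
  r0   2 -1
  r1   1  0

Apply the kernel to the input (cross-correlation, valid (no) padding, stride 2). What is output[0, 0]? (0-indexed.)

15

The receptive field on the input at this output position is [8 -7 / -8 0]. Elementwise product with the kernel and sum: 8·2 + -7·-1 + -8·1.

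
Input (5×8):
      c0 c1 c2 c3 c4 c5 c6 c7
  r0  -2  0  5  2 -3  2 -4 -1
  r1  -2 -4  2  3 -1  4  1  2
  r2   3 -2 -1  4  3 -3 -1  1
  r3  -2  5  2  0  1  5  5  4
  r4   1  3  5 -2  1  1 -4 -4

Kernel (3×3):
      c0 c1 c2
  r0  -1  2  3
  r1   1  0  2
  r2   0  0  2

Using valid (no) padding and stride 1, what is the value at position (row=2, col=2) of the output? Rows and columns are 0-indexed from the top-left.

24

The receptive field on the input at this output position is [-1 4 3 / 2 0 1 / 5 -2 1]. Elementwise product with the kernel and sum: -1·-1 + 4·2 + 3·3 + 2·1 + 1·2 + 1·2.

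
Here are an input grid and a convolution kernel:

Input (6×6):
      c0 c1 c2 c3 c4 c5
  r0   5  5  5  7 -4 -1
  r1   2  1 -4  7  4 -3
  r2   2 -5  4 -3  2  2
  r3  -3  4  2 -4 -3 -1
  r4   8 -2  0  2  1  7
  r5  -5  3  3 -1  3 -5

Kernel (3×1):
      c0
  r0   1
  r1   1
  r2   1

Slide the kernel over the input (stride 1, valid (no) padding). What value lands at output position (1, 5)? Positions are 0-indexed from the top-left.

-2

The receptive field on the input at this output position is [-3 / 2 / -1]. Elementwise product with the kernel and sum: -3·1 + 2·1 + -1·1.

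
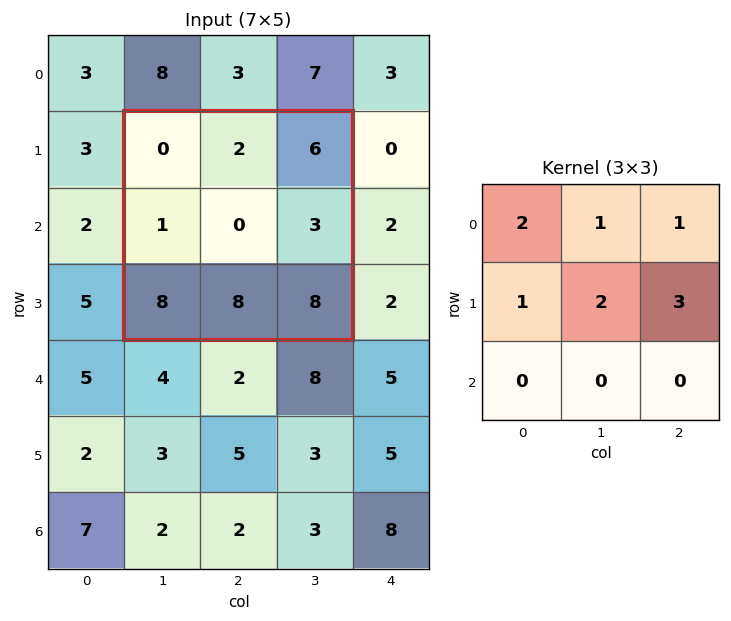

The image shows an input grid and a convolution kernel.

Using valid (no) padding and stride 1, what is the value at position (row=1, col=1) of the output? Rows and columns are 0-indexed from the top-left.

The receptive field on the input at this output position is [0 2 6 / 1 0 3 / 8 8 8]. Elementwise product with the kernel and sum: 0·2 + 2·1 + 6·1 + 1·1 + 0·2 + 3·3.

18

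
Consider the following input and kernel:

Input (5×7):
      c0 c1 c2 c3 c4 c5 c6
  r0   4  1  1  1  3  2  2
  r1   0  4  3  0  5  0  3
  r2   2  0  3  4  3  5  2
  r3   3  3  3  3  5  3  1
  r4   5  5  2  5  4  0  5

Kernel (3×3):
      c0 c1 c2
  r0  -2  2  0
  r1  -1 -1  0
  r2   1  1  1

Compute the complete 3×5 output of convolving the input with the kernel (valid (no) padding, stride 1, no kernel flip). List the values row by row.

Output[0,0]: The receptive field on the input at this output position is [4 1 1 / 0 4 3 / 2 0 3]. Elementwise product with the kernel and sum: 4·-2 + 1·2 + 0·-1 + 4·-1 + 2·1 + 0·1 + 3·1.
Output[0,1]: The receptive field on the input at this output position is [1 1 1 / 4 3 0 / 0 3 4]. Elementwise product with the kernel and sum: 1·-2 + 1·2 + 4·-1 + 3·-1 + 0·1 + 3·1 + 4·1.

-5 0 7 11 3
15 4 -2 14 -9
2 12 7 -1 5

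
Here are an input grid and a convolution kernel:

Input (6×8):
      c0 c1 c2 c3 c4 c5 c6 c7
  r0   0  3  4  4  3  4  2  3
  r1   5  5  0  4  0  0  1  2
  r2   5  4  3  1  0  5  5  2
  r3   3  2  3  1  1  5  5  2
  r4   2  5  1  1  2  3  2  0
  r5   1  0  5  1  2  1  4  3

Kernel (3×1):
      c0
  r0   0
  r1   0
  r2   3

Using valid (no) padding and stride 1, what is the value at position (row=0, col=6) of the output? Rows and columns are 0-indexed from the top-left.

15

The receptive field on the input at this output position is [2 / 1 / 5]. Elementwise product with the kernel and sum: 5·3.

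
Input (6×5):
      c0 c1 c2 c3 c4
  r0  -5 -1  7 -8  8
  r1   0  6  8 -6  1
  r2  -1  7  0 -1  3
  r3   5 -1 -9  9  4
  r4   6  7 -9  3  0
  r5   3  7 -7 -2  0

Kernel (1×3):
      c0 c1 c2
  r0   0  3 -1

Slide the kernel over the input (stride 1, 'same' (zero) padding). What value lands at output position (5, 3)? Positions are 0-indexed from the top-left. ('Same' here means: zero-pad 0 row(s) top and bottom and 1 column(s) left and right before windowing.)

-6

The receptive field on the zero-padded input at this output position is [-7 -2 0]. Elementwise product with the kernel and sum: -2·3 + 0·-1.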